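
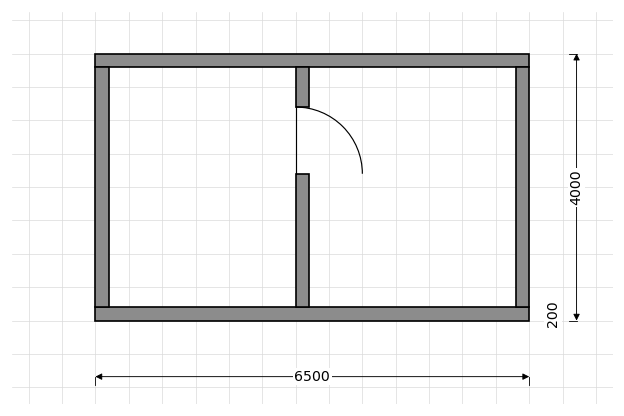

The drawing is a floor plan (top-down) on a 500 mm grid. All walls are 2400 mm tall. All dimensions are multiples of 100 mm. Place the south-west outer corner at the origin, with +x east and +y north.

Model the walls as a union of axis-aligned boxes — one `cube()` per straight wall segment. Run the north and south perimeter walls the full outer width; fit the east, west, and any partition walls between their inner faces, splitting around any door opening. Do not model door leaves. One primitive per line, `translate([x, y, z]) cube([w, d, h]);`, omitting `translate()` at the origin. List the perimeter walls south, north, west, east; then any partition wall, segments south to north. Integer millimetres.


cube([6500, 200, 2400]);
translate([0, 3800, 0]) cube([6500, 200, 2400]);
translate([0, 200, 0]) cube([200, 3600, 2400]);
translate([6300, 200, 0]) cube([200, 3600, 2400]);
translate([3000, 200, 0]) cube([200, 2000, 2400]);
translate([3000, 3200, 0]) cube([200, 600, 2400]);


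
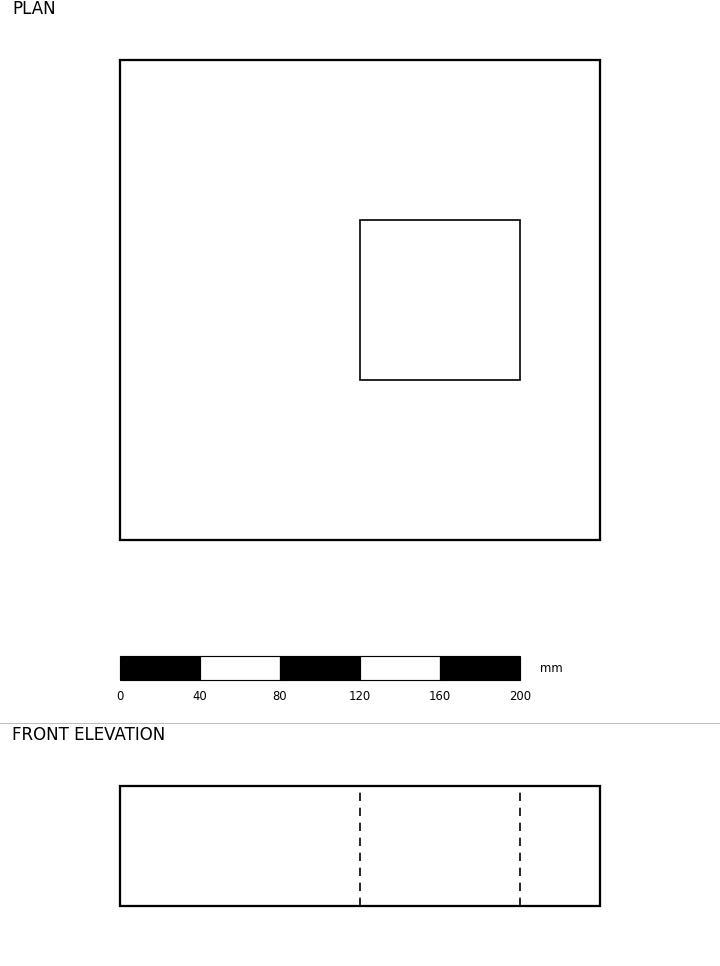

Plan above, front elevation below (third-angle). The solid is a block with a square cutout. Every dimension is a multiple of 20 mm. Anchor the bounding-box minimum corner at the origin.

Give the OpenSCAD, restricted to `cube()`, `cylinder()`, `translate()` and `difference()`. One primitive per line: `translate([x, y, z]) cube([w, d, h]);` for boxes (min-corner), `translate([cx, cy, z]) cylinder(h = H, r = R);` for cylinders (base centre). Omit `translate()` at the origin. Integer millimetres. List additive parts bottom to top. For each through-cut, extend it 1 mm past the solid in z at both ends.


difference() {
  cube([240, 240, 60]);
  translate([120, 80, -1]) cube([80, 80, 62]);
}


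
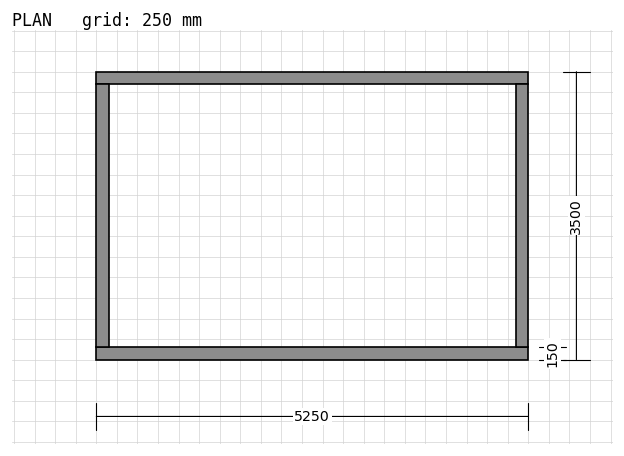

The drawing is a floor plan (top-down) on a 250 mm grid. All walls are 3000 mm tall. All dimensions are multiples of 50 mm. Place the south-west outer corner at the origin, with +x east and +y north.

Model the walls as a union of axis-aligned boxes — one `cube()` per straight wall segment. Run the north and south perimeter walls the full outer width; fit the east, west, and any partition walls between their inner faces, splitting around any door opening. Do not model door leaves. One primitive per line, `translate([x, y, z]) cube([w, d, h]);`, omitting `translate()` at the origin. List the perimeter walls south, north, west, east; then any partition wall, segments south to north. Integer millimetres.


cube([5250, 150, 3000]);
translate([0, 3350, 0]) cube([5250, 150, 3000]);
translate([0, 150, 0]) cube([150, 3200, 3000]);
translate([5100, 150, 0]) cube([150, 3200, 3000]);


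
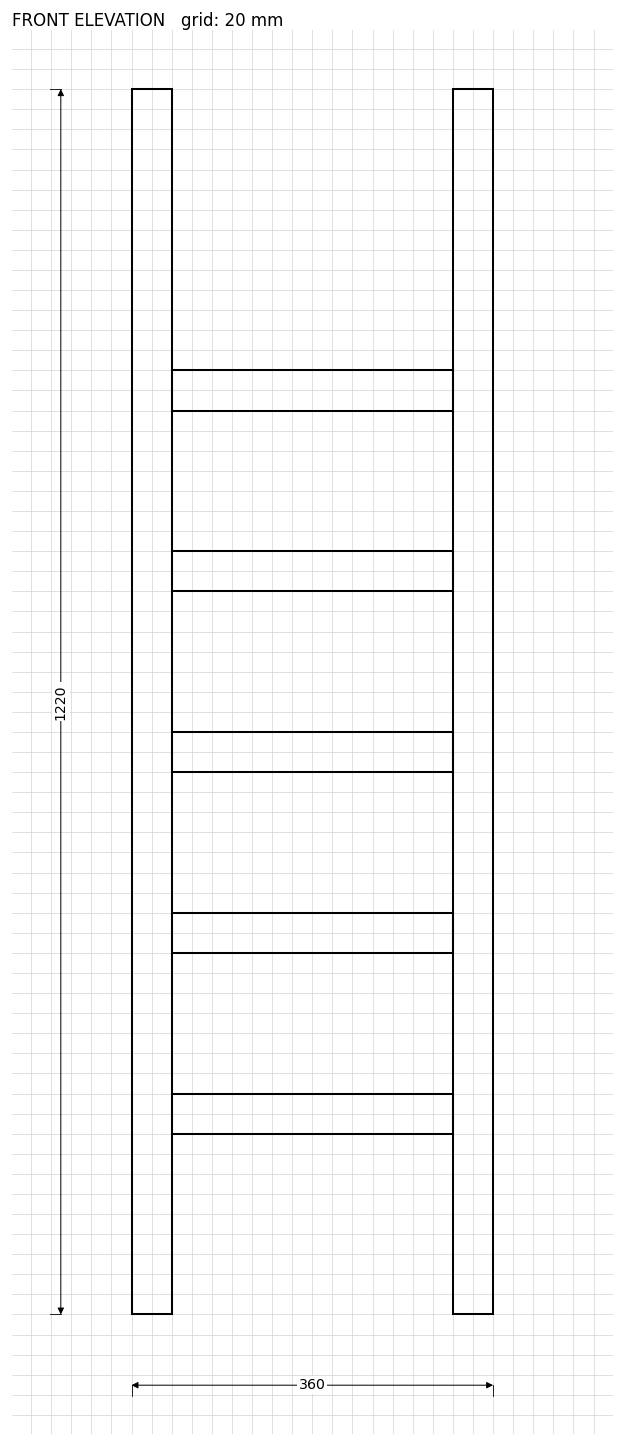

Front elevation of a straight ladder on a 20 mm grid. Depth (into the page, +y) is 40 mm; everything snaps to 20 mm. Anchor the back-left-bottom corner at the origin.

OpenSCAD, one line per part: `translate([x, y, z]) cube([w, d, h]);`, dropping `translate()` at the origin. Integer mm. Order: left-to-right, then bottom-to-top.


cube([40, 40, 1220]);
translate([40, 0, 180]) cube([280, 40, 40]);
translate([40, 0, 360]) cube([280, 40, 40]);
translate([40, 0, 540]) cube([280, 40, 40]);
translate([40, 0, 720]) cube([280, 40, 40]);
translate([40, 0, 900]) cube([280, 40, 40]);
translate([320, 0, 0]) cube([40, 40, 1220]);


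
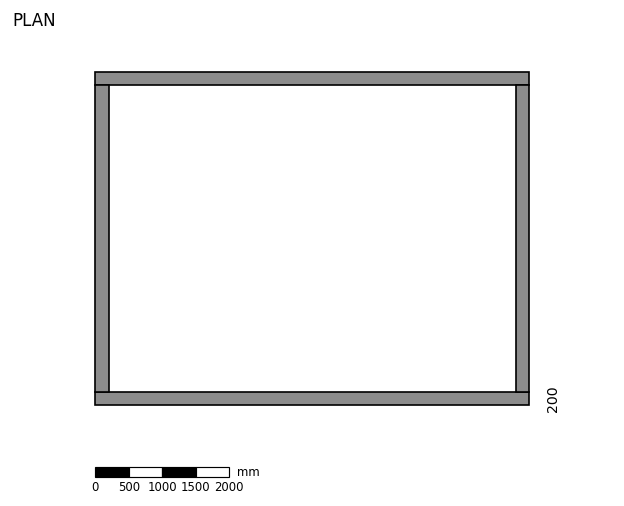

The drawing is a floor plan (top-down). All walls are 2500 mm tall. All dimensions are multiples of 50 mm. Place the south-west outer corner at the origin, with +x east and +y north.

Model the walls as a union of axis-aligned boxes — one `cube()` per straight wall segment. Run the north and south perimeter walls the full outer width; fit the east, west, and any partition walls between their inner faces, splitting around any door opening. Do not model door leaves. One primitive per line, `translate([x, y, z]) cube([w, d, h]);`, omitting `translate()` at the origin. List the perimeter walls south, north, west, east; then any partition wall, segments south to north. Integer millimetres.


cube([6500, 200, 2500]);
translate([0, 4800, 0]) cube([6500, 200, 2500]);
translate([0, 200, 0]) cube([200, 4600, 2500]);
translate([6300, 200, 0]) cube([200, 4600, 2500]);


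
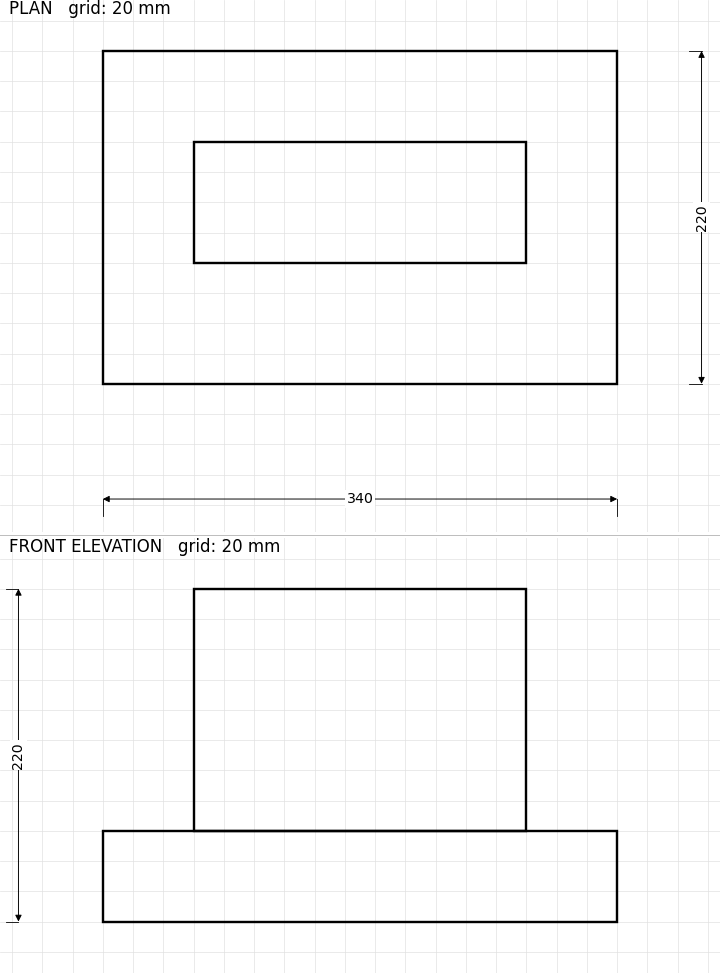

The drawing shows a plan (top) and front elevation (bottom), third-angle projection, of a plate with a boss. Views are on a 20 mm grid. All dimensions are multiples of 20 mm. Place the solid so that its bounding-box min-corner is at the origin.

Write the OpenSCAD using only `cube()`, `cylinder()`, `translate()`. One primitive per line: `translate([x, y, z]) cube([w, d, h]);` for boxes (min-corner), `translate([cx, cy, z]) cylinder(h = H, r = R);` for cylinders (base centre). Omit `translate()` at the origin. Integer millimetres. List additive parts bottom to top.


cube([340, 220, 60]);
translate([60, 80, 60]) cube([220, 80, 160]);


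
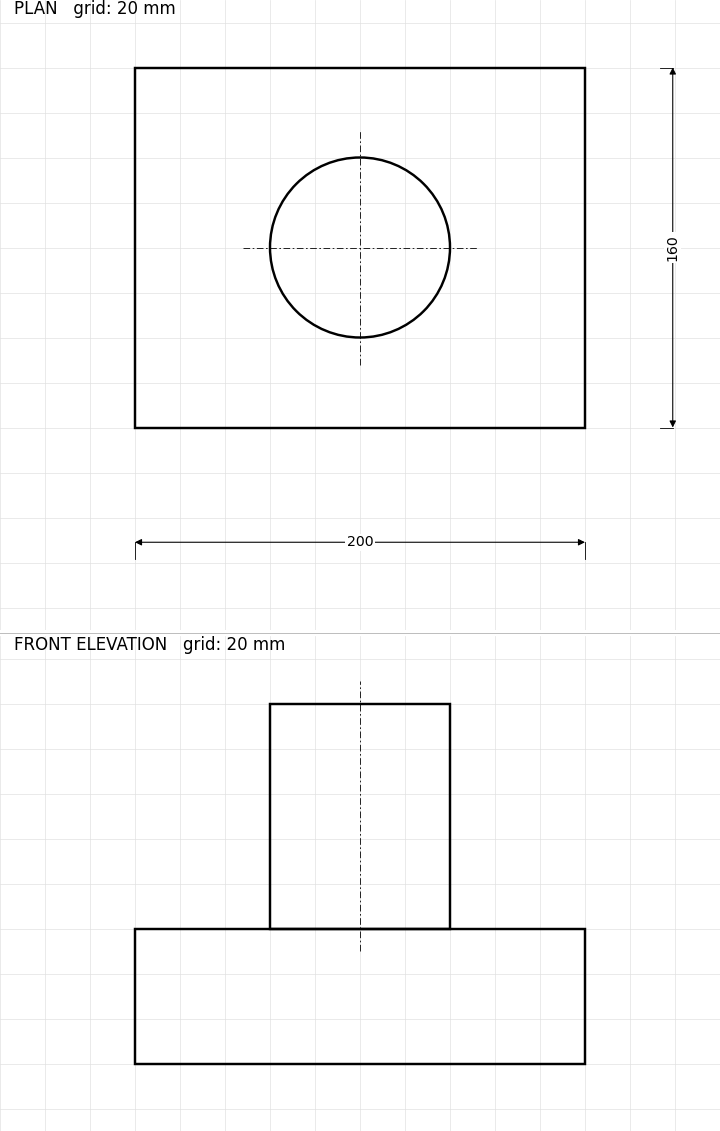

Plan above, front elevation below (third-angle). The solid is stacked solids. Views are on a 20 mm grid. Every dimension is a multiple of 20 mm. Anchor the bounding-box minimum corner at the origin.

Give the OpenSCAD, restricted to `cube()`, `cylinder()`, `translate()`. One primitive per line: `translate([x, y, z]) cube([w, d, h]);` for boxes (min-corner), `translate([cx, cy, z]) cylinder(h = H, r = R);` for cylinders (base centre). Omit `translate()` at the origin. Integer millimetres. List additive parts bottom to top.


cube([200, 160, 60]);
translate([100, 80, 60]) cylinder(h = 100, r = 40);


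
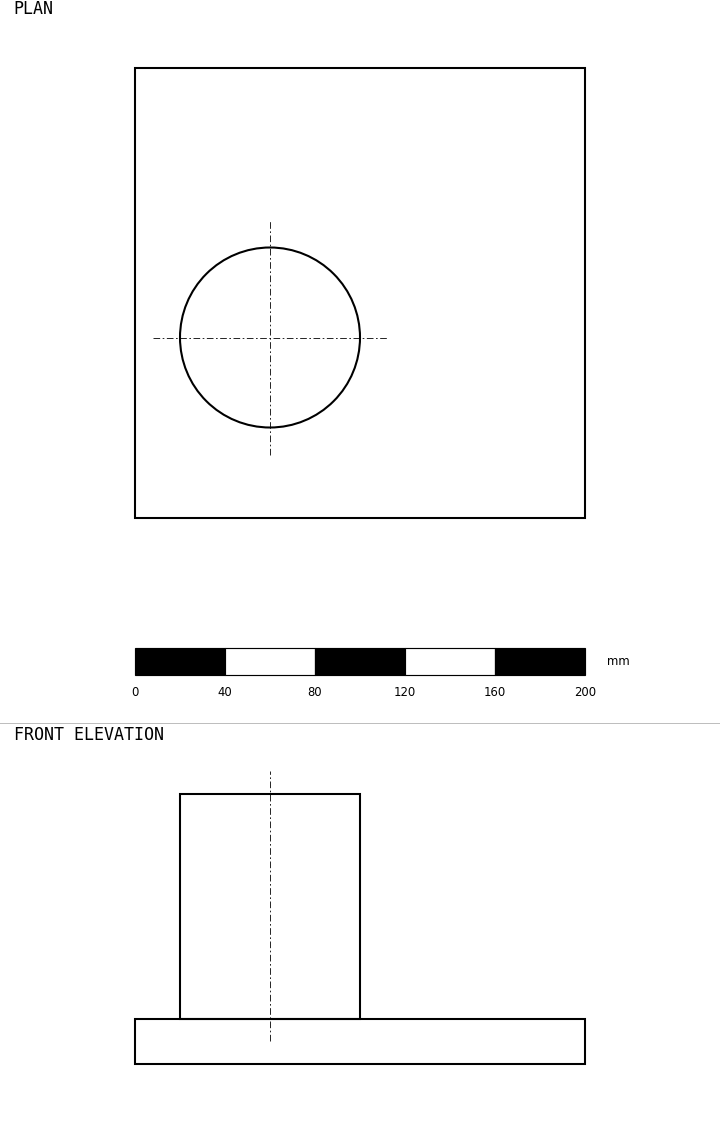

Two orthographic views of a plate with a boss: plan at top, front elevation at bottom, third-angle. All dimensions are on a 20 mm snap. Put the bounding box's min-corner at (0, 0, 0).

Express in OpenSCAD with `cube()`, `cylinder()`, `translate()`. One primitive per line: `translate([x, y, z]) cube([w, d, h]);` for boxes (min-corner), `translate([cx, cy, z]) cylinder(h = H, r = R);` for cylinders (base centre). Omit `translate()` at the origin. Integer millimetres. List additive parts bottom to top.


cube([200, 200, 20]);
translate([60, 80, 20]) cylinder(h = 100, r = 40);


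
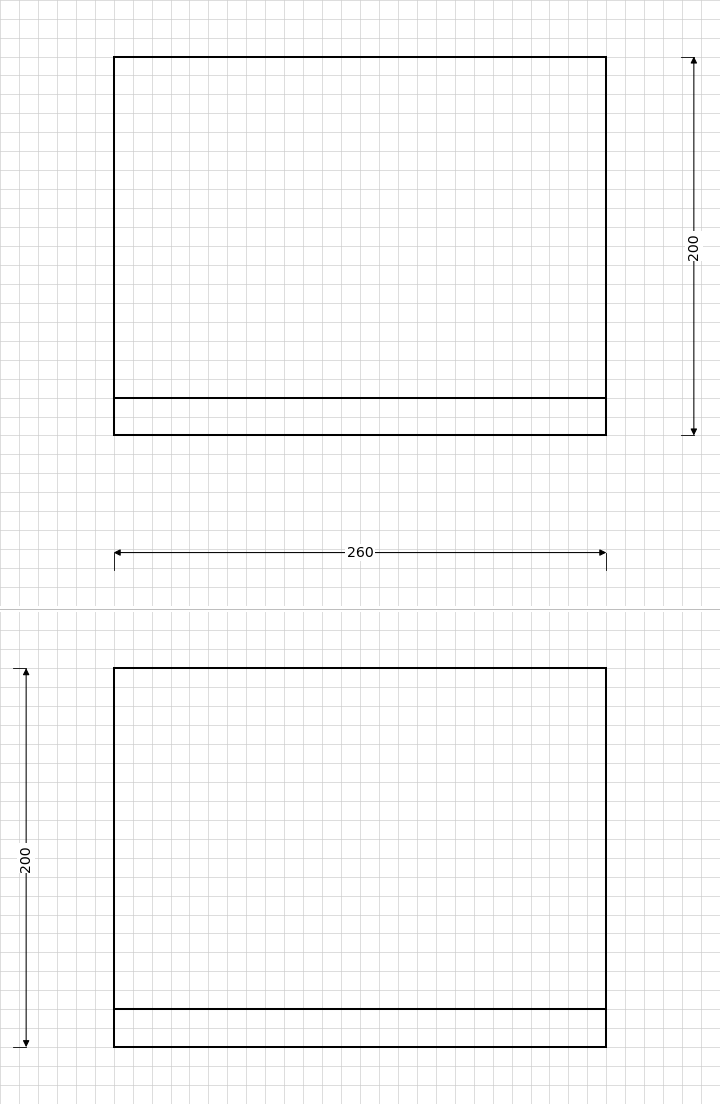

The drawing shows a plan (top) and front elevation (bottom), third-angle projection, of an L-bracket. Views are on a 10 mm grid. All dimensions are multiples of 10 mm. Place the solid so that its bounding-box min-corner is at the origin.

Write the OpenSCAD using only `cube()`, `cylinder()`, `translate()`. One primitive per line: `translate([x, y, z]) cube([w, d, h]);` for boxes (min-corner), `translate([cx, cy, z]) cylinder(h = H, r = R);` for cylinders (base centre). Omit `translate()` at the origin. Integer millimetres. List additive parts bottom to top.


cube([260, 200, 20]);
translate([0, 0, 20]) cube([260, 20, 180]);


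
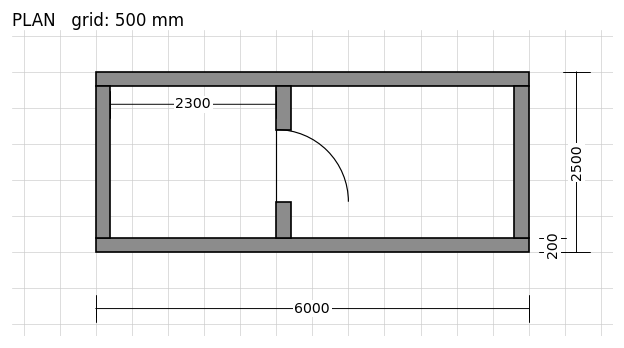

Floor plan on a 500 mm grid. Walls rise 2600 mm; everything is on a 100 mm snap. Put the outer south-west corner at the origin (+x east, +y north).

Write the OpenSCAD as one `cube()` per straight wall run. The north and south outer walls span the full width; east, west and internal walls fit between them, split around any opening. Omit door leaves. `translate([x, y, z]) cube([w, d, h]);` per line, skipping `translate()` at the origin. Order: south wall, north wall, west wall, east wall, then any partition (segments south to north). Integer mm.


cube([6000, 200, 2600]);
translate([0, 2300, 0]) cube([6000, 200, 2600]);
translate([0, 200, 0]) cube([200, 2100, 2600]);
translate([5800, 200, 0]) cube([200, 2100, 2600]);
translate([2500, 200, 0]) cube([200, 500, 2600]);
translate([2500, 1700, 0]) cube([200, 600, 2600]);


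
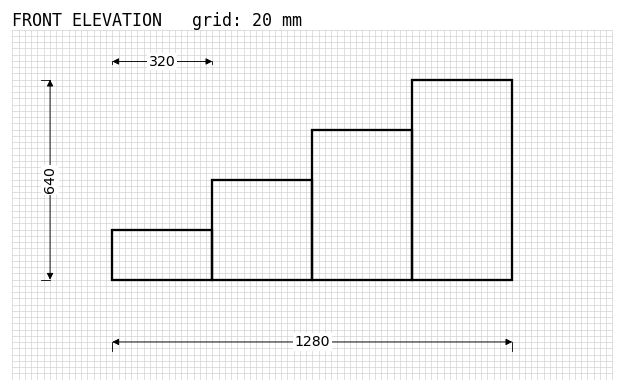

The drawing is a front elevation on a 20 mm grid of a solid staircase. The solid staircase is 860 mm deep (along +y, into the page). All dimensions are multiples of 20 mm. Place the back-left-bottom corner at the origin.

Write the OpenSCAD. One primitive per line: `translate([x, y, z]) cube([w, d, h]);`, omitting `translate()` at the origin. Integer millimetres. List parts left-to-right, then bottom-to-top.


cube([320, 860, 160]);
translate([320, 0, 0]) cube([320, 860, 320]);
translate([640, 0, 0]) cube([320, 860, 480]);
translate([960, 0, 0]) cube([320, 860, 640]);


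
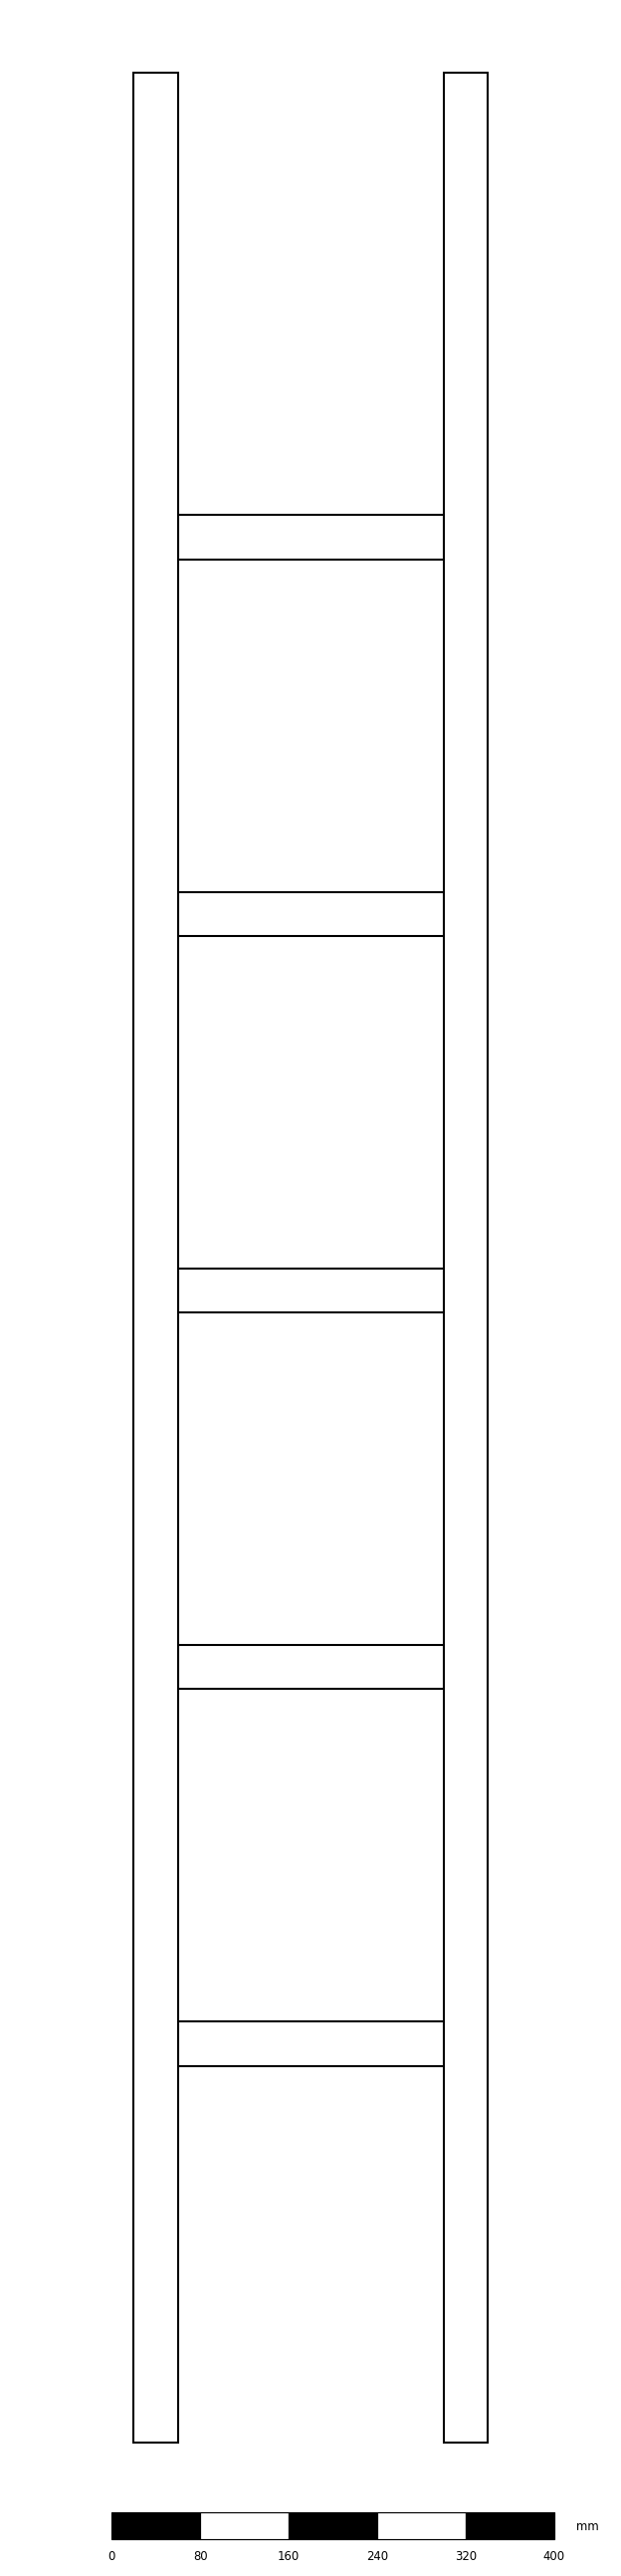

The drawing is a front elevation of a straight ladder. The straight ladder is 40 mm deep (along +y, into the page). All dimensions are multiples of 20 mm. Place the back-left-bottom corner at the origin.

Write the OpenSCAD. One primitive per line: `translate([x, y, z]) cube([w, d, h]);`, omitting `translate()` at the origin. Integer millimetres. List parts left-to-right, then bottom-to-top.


cube([40, 40, 2140]);
translate([40, 0, 340]) cube([240, 40, 40]);
translate([40, 0, 680]) cube([240, 40, 40]);
translate([40, 0, 1020]) cube([240, 40, 40]);
translate([40, 0, 1360]) cube([240, 40, 40]);
translate([40, 0, 1700]) cube([240, 40, 40]);
translate([280, 0, 0]) cube([40, 40, 2140]);


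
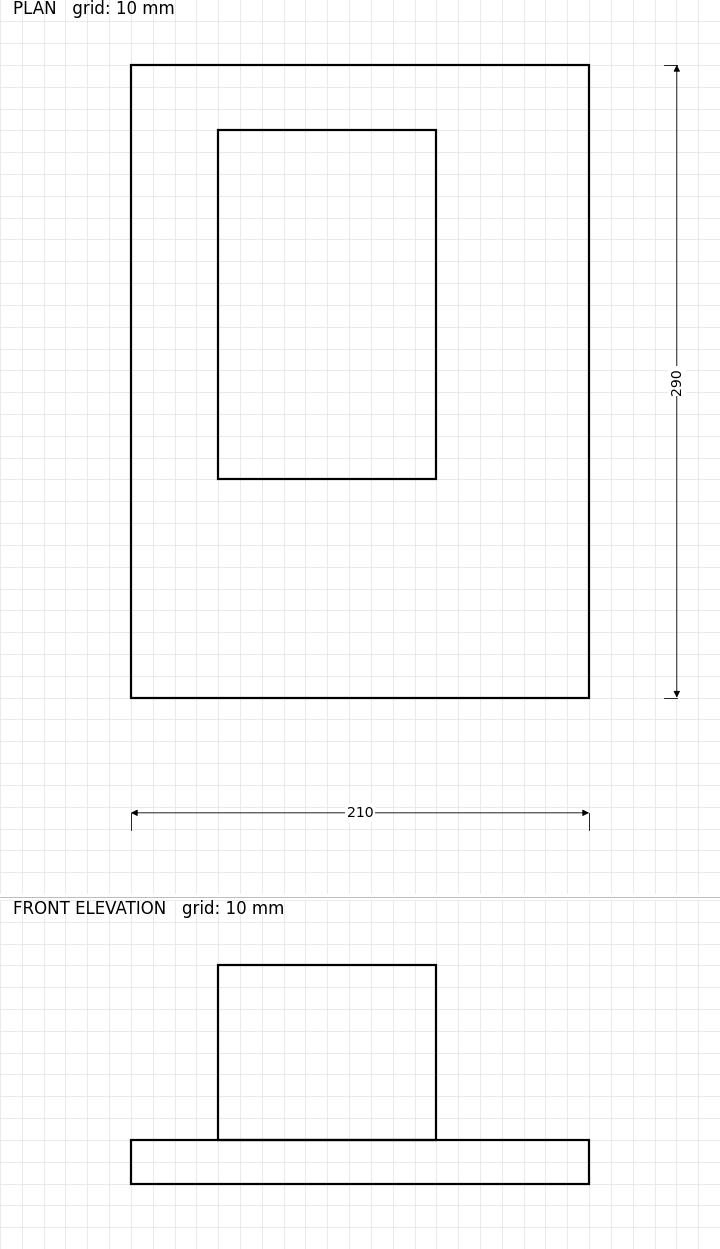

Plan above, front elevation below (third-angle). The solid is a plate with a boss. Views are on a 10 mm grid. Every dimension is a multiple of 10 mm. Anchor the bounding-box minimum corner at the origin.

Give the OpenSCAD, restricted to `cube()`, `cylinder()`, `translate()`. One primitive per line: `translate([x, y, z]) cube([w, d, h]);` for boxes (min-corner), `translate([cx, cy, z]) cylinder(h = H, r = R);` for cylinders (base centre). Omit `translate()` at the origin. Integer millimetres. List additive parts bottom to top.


cube([210, 290, 20]);
translate([40, 100, 20]) cube([100, 160, 80]);


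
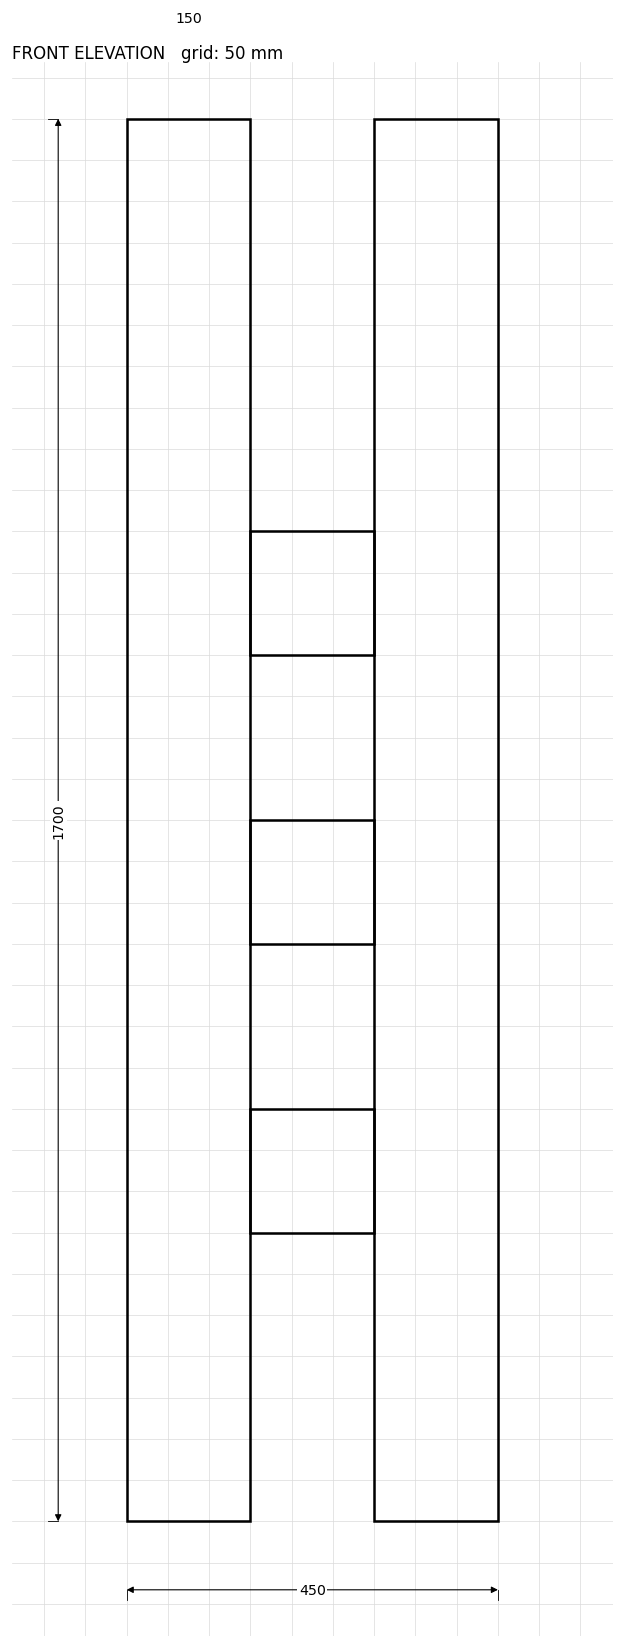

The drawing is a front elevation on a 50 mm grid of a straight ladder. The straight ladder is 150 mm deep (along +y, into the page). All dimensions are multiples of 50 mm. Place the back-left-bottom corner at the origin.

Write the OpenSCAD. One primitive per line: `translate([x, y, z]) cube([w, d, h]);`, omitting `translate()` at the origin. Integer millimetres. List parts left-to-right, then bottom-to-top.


cube([150, 150, 1700]);
translate([150, 0, 350]) cube([150, 150, 150]);
translate([150, 0, 700]) cube([150, 150, 150]);
translate([150, 0, 1050]) cube([150, 150, 150]);
translate([300, 0, 0]) cube([150, 150, 1700]);


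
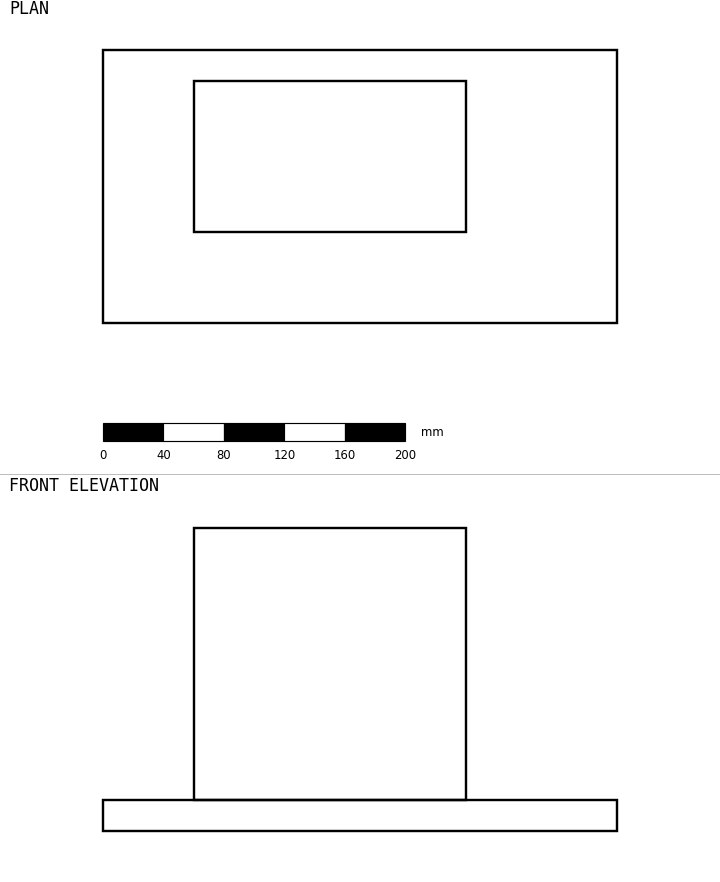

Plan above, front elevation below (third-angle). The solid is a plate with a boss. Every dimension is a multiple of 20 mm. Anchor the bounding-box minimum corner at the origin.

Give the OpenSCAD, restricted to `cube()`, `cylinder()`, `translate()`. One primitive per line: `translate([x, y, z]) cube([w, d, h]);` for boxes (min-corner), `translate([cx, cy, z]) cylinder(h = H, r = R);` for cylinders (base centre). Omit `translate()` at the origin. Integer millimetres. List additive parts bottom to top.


cube([340, 180, 20]);
translate([60, 60, 20]) cube([180, 100, 180]);


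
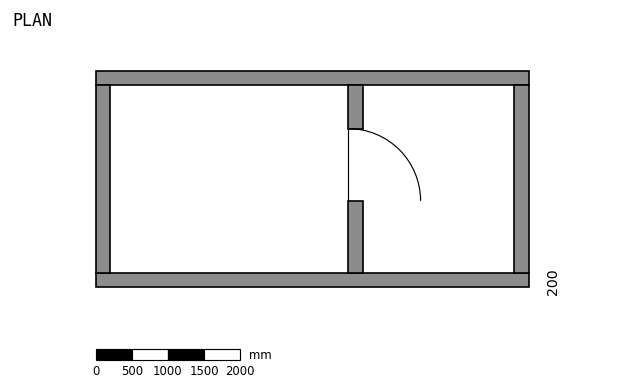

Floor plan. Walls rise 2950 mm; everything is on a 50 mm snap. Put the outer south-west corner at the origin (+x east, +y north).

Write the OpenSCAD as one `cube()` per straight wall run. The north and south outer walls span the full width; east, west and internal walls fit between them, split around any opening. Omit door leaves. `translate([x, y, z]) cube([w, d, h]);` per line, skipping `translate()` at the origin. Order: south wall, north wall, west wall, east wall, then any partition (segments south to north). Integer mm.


cube([6000, 200, 2950]);
translate([0, 2800, 0]) cube([6000, 200, 2950]);
translate([0, 200, 0]) cube([200, 2600, 2950]);
translate([5800, 200, 0]) cube([200, 2600, 2950]);
translate([3500, 200, 0]) cube([200, 1000, 2950]);
translate([3500, 2200, 0]) cube([200, 600, 2950]);


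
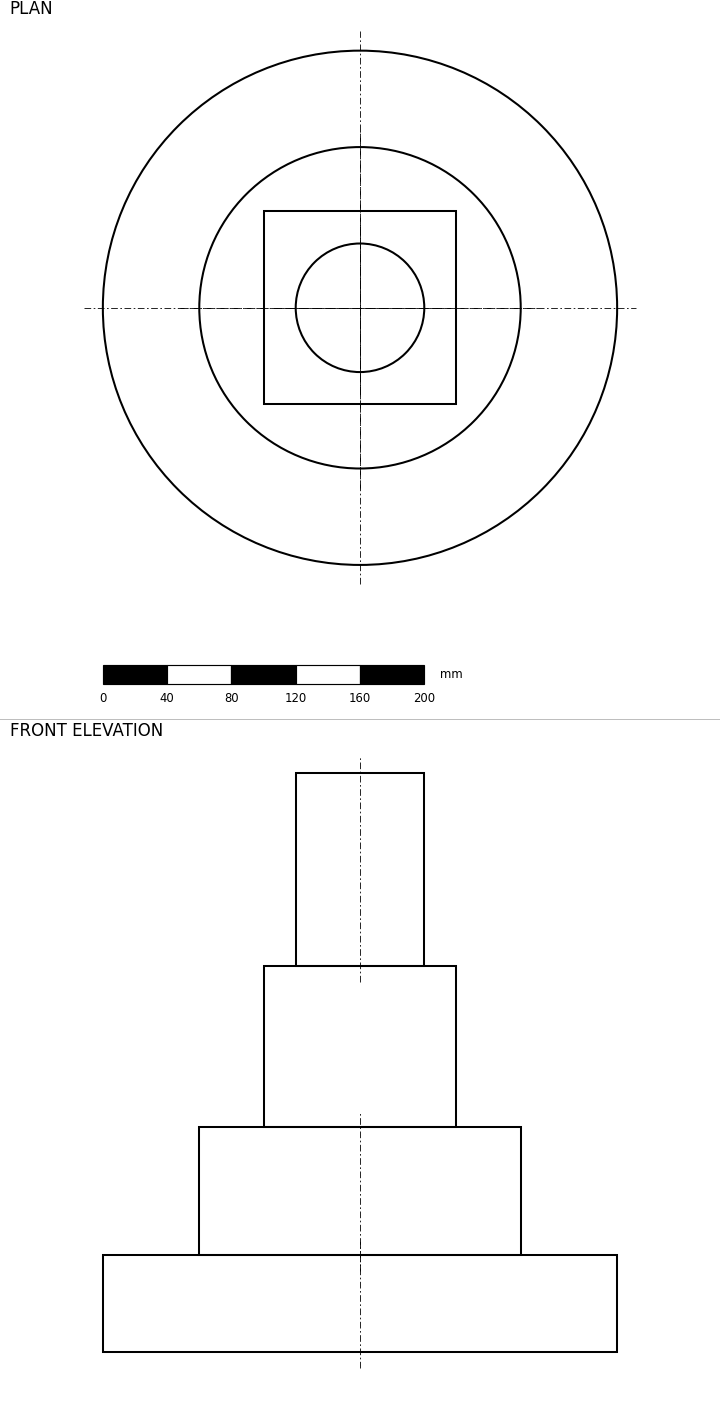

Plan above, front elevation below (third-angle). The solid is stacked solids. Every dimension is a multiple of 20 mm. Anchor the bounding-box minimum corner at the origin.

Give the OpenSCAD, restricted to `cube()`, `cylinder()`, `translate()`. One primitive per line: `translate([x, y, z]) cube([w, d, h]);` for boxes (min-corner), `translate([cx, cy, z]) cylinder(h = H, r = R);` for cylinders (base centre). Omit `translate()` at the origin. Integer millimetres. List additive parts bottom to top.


translate([160, 160, 0]) cylinder(h = 60, r = 160);
translate([160, 160, 60]) cylinder(h = 80, r = 100);
translate([100, 100, 140]) cube([120, 120, 100]);
translate([160, 160, 240]) cylinder(h = 120, r = 40);


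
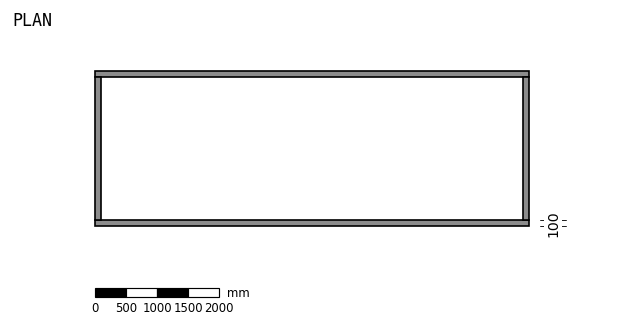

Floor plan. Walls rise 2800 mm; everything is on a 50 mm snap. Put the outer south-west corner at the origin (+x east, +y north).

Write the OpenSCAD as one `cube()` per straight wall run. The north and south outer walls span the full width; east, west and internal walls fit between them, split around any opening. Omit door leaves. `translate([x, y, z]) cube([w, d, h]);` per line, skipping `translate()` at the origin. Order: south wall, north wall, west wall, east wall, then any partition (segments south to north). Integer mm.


cube([7000, 100, 2800]);
translate([0, 2400, 0]) cube([7000, 100, 2800]);
translate([0, 100, 0]) cube([100, 2300, 2800]);
translate([6900, 100, 0]) cube([100, 2300, 2800]);


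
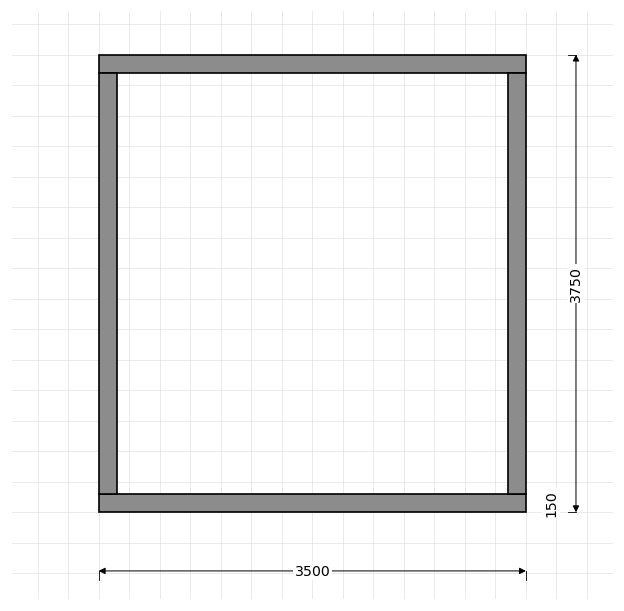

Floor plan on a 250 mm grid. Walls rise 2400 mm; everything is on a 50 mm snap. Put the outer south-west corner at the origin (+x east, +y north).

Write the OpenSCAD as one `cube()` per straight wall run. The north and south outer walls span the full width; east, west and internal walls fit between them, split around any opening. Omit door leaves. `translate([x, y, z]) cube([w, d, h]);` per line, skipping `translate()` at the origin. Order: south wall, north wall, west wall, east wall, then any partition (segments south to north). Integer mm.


cube([3500, 150, 2400]);
translate([0, 3600, 0]) cube([3500, 150, 2400]);
translate([0, 150, 0]) cube([150, 3450, 2400]);
translate([3350, 150, 0]) cube([150, 3450, 2400]);


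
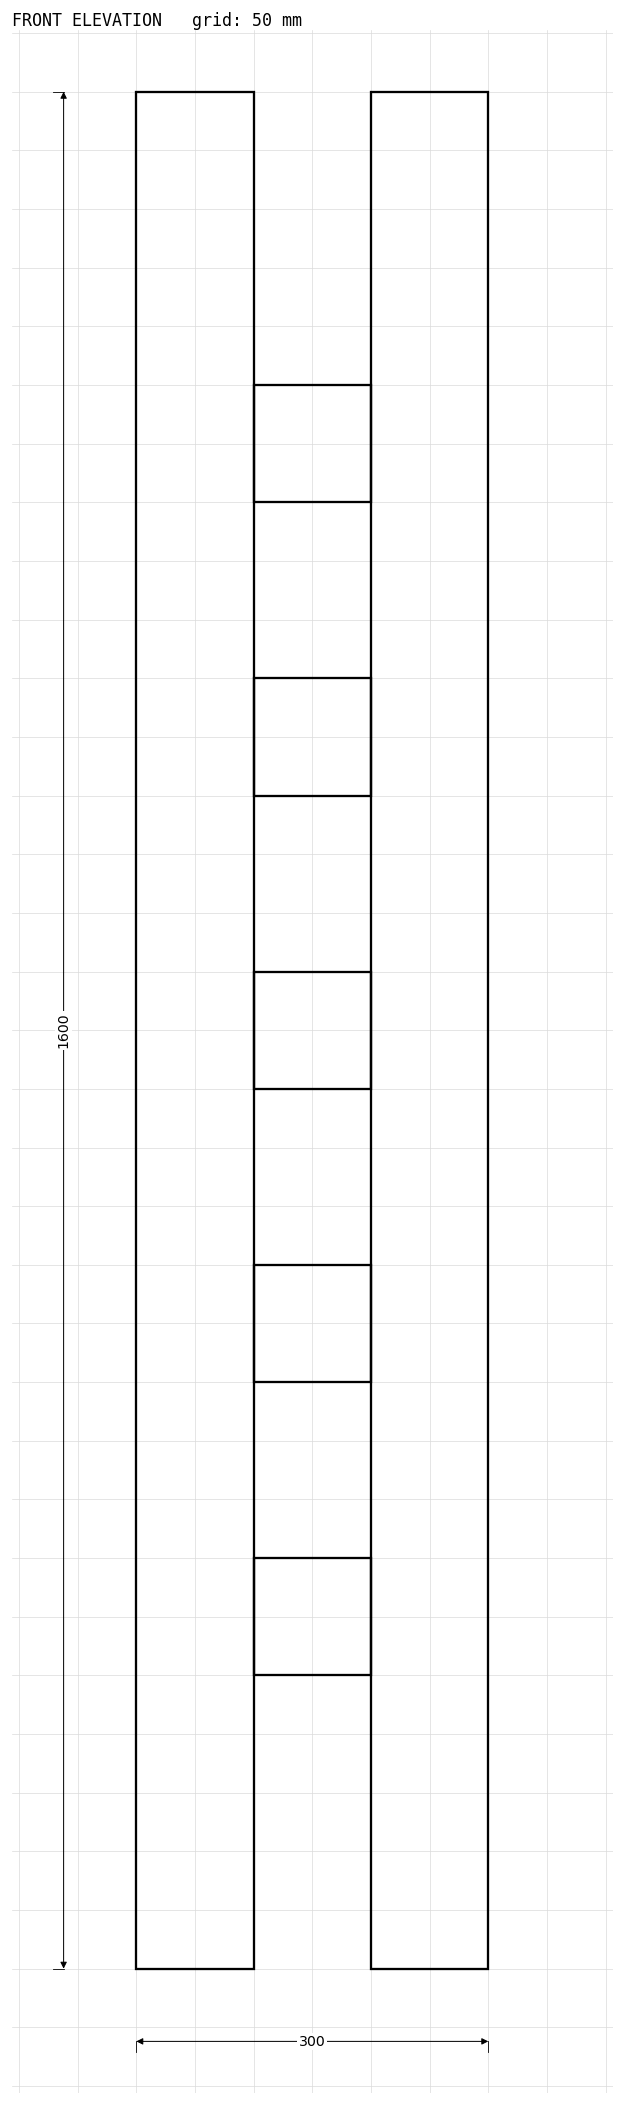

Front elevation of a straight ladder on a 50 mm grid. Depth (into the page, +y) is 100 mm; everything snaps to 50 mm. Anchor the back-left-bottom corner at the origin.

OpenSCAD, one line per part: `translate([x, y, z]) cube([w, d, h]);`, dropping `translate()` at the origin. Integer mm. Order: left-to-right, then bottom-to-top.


cube([100, 100, 1600]);
translate([100, 0, 250]) cube([100, 100, 100]);
translate([100, 0, 500]) cube([100, 100, 100]);
translate([100, 0, 750]) cube([100, 100, 100]);
translate([100, 0, 1000]) cube([100, 100, 100]);
translate([100, 0, 1250]) cube([100, 100, 100]);
translate([200, 0, 0]) cube([100, 100, 1600]);


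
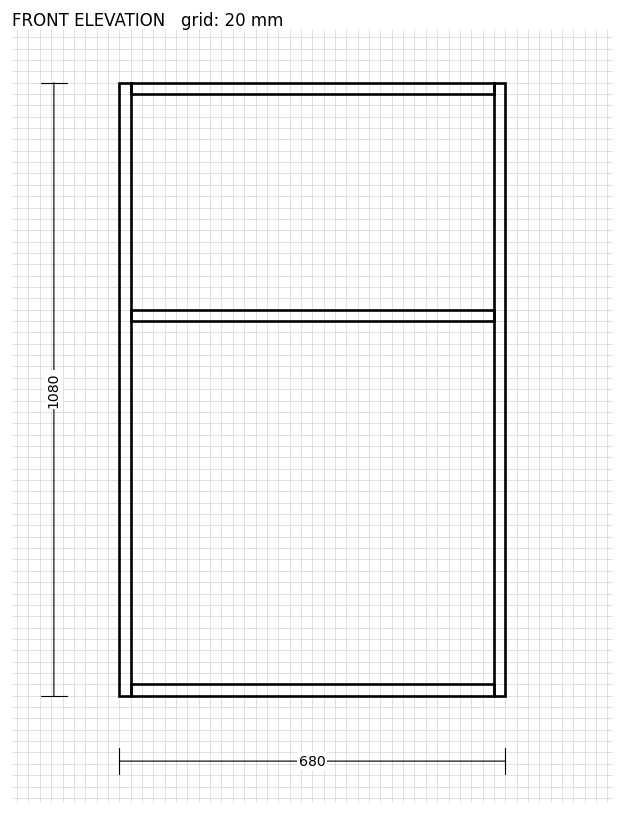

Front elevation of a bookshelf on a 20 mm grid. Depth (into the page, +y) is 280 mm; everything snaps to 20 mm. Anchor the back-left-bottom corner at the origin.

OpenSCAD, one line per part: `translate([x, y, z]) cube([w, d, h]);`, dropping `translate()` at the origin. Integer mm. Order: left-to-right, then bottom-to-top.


cube([20, 280, 1080]);
translate([20, 0, 0]) cube([640, 280, 20]);
translate([20, 0, 660]) cube([640, 280, 20]);
translate([20, 0, 1060]) cube([640, 280, 20]);
translate([660, 0, 0]) cube([20, 280, 1080]);


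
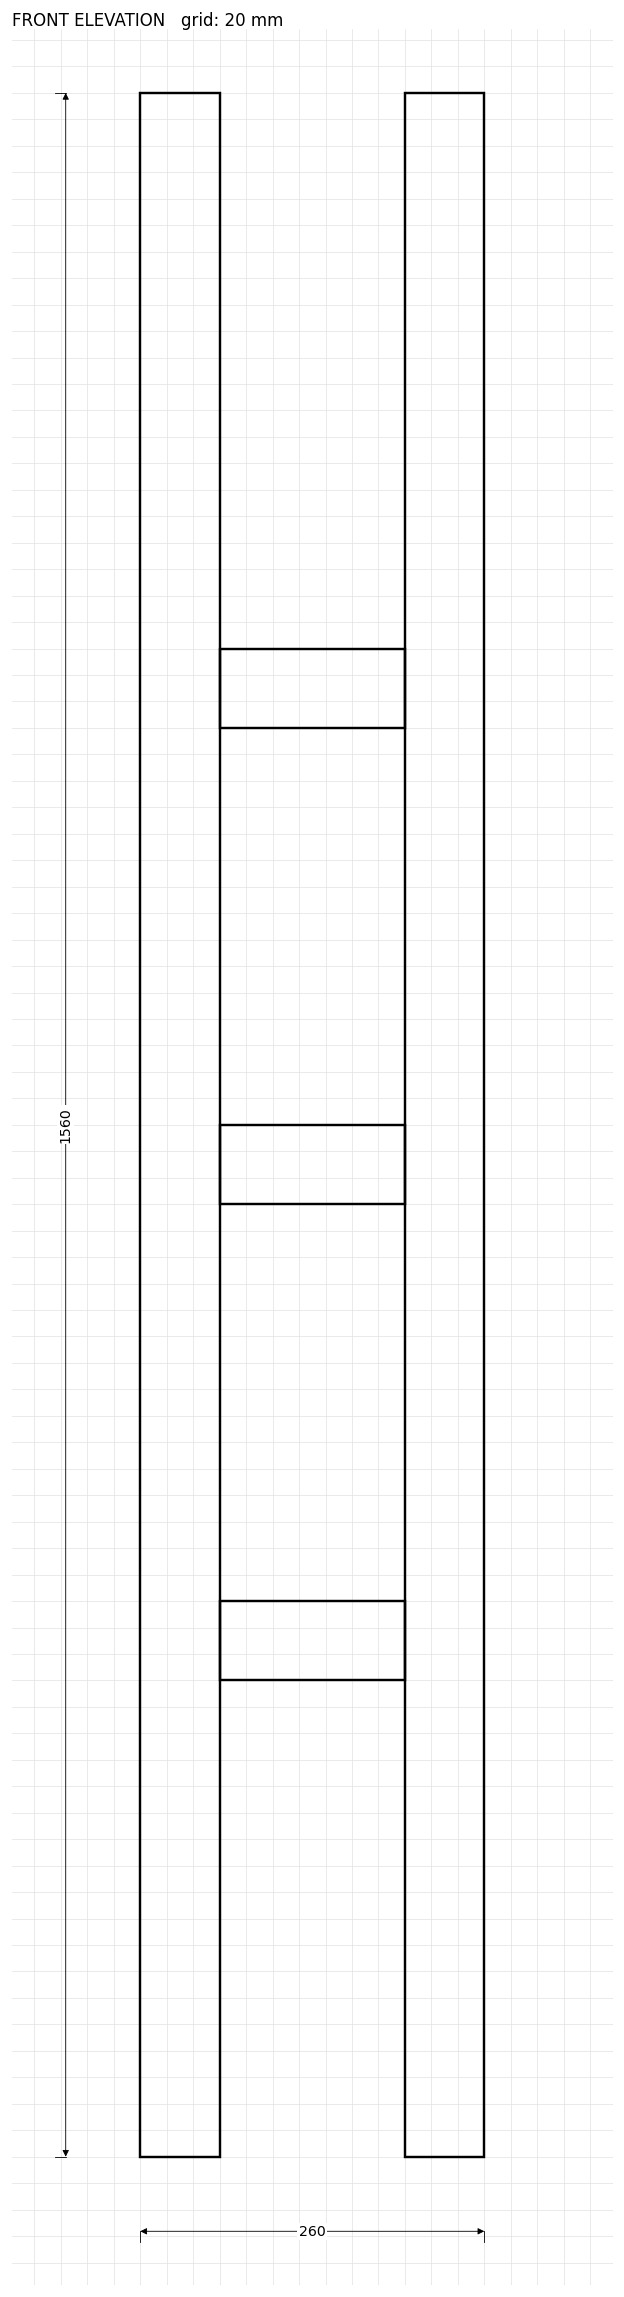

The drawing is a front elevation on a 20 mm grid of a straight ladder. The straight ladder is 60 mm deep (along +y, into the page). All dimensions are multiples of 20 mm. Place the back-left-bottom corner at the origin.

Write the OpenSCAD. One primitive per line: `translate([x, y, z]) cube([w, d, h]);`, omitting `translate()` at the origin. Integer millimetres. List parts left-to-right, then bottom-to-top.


cube([60, 60, 1560]);
translate([60, 0, 360]) cube([140, 60, 60]);
translate([60, 0, 720]) cube([140, 60, 60]);
translate([60, 0, 1080]) cube([140, 60, 60]);
translate([200, 0, 0]) cube([60, 60, 1560]);


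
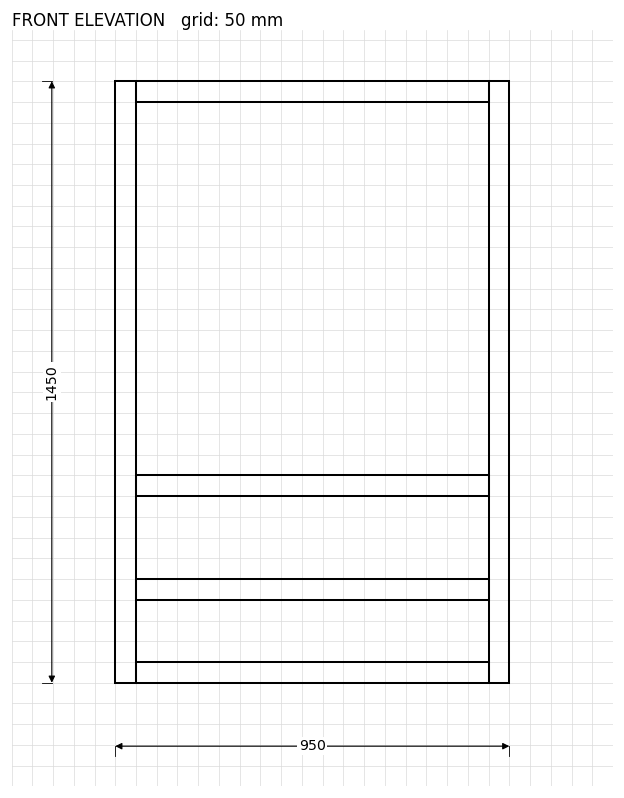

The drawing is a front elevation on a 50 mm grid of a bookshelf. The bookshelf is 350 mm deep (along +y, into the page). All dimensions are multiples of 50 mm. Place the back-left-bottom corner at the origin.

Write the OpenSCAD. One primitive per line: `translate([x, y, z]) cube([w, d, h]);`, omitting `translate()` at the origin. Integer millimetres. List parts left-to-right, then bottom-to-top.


cube([50, 350, 1450]);
translate([50, 0, 0]) cube([850, 350, 50]);
translate([50, 0, 200]) cube([850, 350, 50]);
translate([50, 0, 450]) cube([850, 350, 50]);
translate([50, 0, 1400]) cube([850, 350, 50]);
translate([900, 0, 0]) cube([50, 350, 1450]);


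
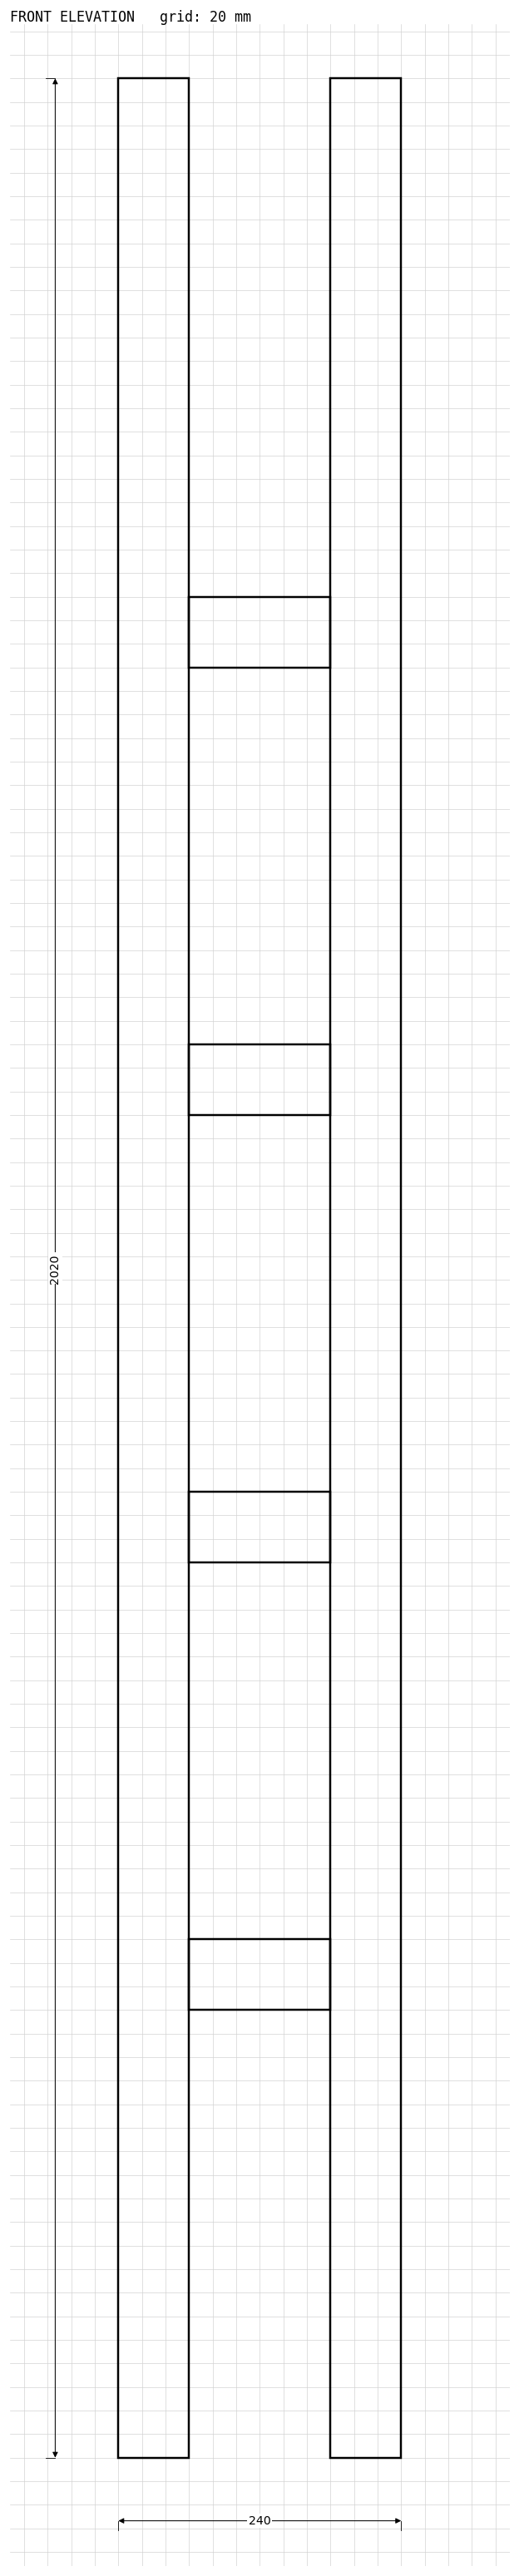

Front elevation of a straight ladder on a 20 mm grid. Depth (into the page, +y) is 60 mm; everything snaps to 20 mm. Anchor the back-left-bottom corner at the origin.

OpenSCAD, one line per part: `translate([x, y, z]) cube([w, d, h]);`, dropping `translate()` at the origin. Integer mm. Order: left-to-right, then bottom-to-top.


cube([60, 60, 2020]);
translate([60, 0, 380]) cube([120, 60, 60]);
translate([60, 0, 760]) cube([120, 60, 60]);
translate([60, 0, 1140]) cube([120, 60, 60]);
translate([60, 0, 1520]) cube([120, 60, 60]);
translate([180, 0, 0]) cube([60, 60, 2020]);


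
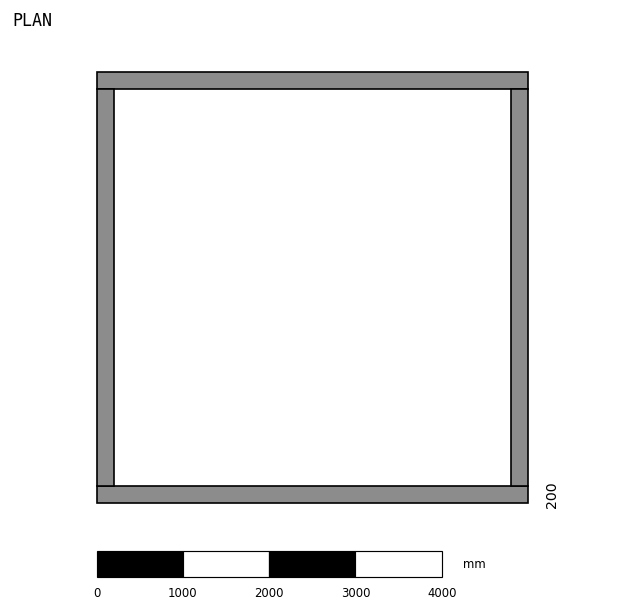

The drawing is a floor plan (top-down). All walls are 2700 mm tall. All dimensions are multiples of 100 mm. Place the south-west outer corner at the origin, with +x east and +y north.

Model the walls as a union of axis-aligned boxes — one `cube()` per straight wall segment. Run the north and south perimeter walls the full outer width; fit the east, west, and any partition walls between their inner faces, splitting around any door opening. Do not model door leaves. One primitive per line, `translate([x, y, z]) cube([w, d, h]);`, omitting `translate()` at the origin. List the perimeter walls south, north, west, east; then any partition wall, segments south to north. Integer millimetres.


cube([5000, 200, 2700]);
translate([0, 4800, 0]) cube([5000, 200, 2700]);
translate([0, 200, 0]) cube([200, 4600, 2700]);
translate([4800, 200, 0]) cube([200, 4600, 2700]);


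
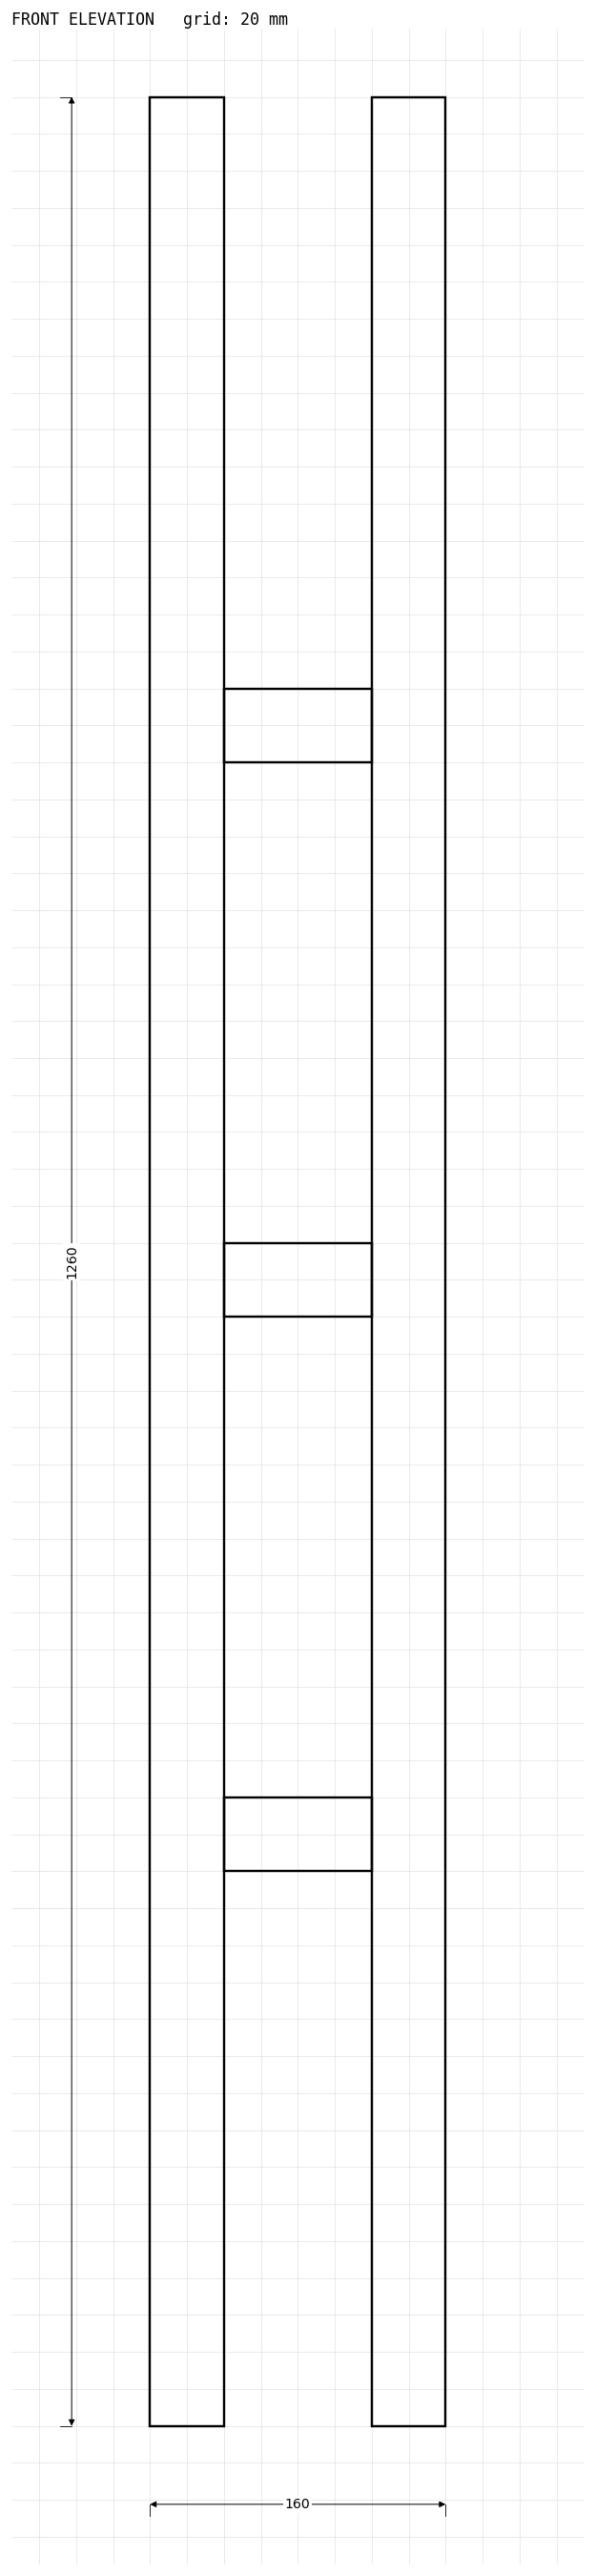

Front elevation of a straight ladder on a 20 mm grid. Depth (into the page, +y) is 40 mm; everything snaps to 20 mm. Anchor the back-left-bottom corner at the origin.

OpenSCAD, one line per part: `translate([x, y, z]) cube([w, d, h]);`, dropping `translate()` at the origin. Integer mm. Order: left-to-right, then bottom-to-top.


cube([40, 40, 1260]);
translate([40, 0, 300]) cube([80, 40, 40]);
translate([40, 0, 600]) cube([80, 40, 40]);
translate([40, 0, 900]) cube([80, 40, 40]);
translate([120, 0, 0]) cube([40, 40, 1260]);


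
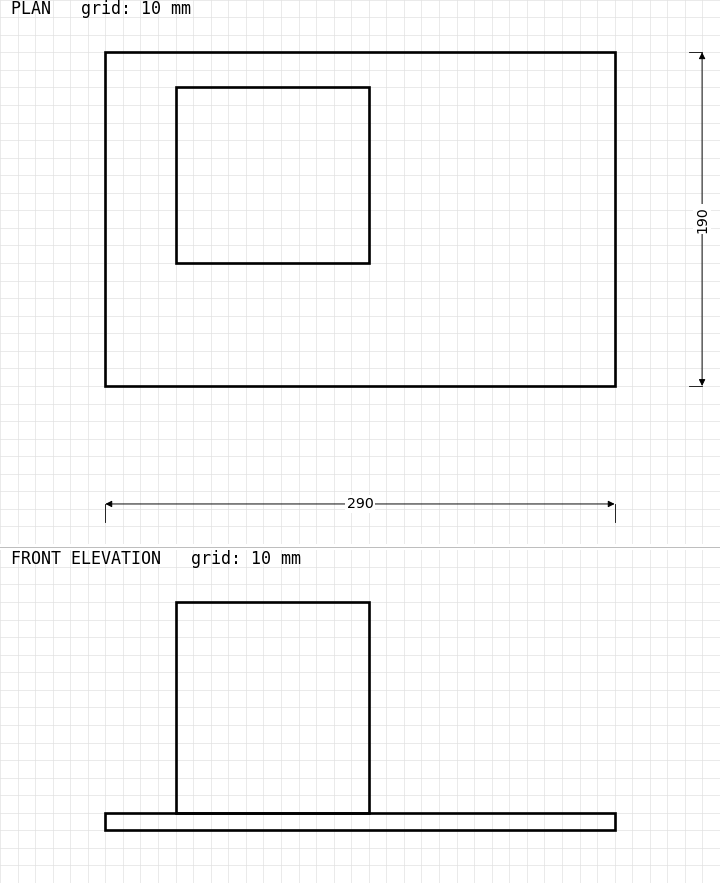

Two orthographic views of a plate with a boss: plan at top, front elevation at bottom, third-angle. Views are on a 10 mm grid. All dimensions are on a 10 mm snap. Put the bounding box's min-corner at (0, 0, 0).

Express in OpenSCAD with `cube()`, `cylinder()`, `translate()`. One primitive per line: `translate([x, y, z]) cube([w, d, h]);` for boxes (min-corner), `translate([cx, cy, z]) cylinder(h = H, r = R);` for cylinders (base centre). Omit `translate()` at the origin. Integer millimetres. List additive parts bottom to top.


cube([290, 190, 10]);
translate([40, 70, 10]) cube([110, 100, 120]);


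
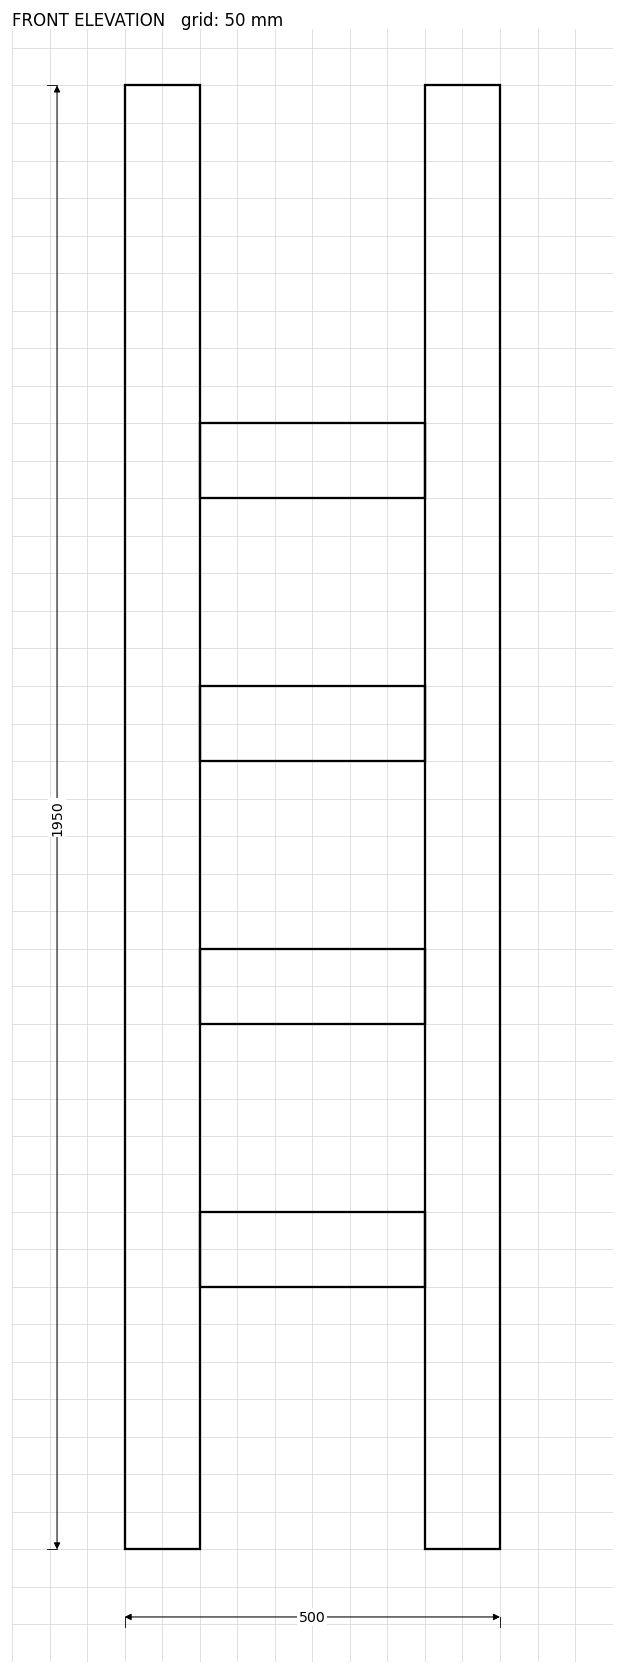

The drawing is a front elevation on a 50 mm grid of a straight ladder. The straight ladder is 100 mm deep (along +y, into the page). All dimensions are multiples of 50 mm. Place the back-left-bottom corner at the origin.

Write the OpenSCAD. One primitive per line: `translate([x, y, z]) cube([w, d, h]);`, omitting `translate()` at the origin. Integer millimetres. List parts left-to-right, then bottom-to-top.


cube([100, 100, 1950]);
translate([100, 0, 350]) cube([300, 100, 100]);
translate([100, 0, 700]) cube([300, 100, 100]);
translate([100, 0, 1050]) cube([300, 100, 100]);
translate([100, 0, 1400]) cube([300, 100, 100]);
translate([400, 0, 0]) cube([100, 100, 1950]);


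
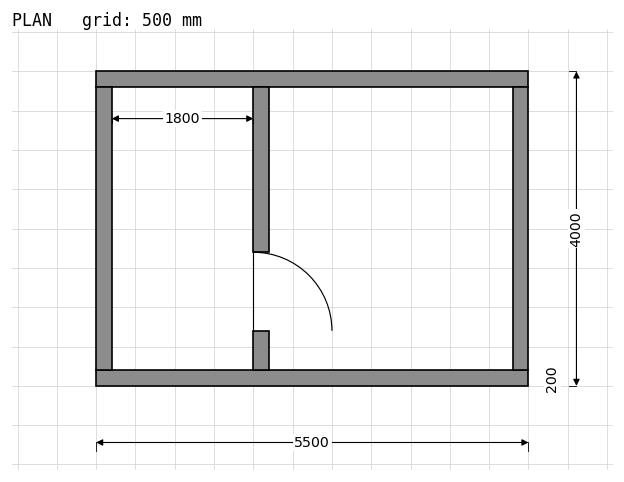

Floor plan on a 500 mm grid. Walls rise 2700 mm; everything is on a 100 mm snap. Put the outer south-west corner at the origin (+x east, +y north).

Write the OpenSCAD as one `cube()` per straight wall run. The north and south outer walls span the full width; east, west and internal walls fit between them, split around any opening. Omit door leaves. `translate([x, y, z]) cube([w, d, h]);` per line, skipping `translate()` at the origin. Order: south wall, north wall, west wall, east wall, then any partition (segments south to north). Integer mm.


cube([5500, 200, 2700]);
translate([0, 3800, 0]) cube([5500, 200, 2700]);
translate([0, 200, 0]) cube([200, 3600, 2700]);
translate([5300, 200, 0]) cube([200, 3600, 2700]);
translate([2000, 200, 0]) cube([200, 500, 2700]);
translate([2000, 1700, 0]) cube([200, 2100, 2700]);


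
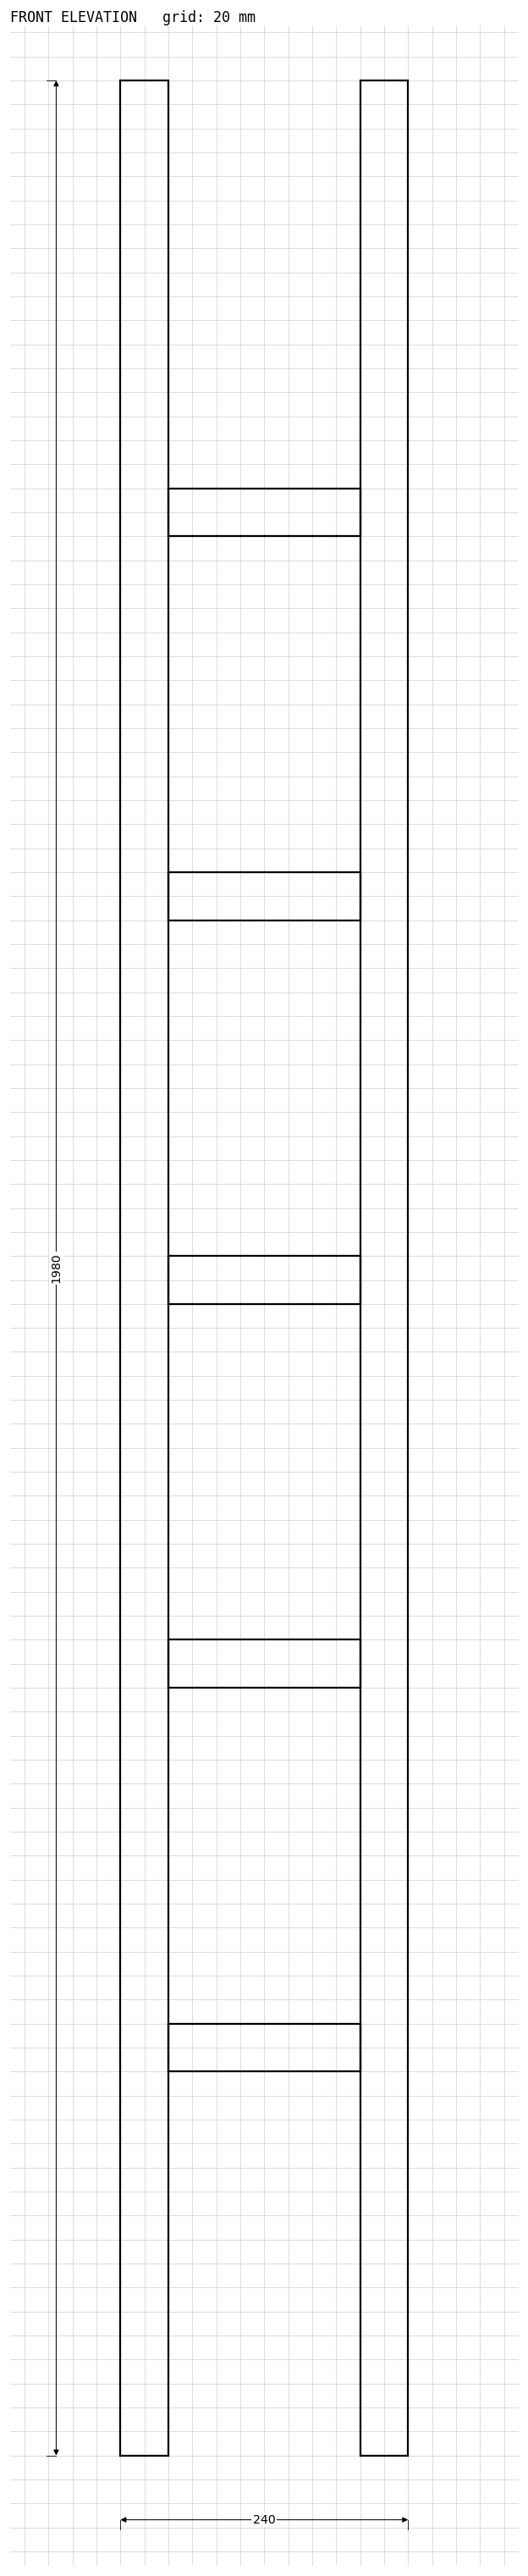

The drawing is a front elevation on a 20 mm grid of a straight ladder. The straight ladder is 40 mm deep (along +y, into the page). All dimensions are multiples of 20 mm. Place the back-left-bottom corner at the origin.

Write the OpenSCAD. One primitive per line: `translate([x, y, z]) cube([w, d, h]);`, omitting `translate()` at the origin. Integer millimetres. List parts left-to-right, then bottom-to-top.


cube([40, 40, 1980]);
translate([40, 0, 320]) cube([160, 40, 40]);
translate([40, 0, 640]) cube([160, 40, 40]);
translate([40, 0, 960]) cube([160, 40, 40]);
translate([40, 0, 1280]) cube([160, 40, 40]);
translate([40, 0, 1600]) cube([160, 40, 40]);
translate([200, 0, 0]) cube([40, 40, 1980]);


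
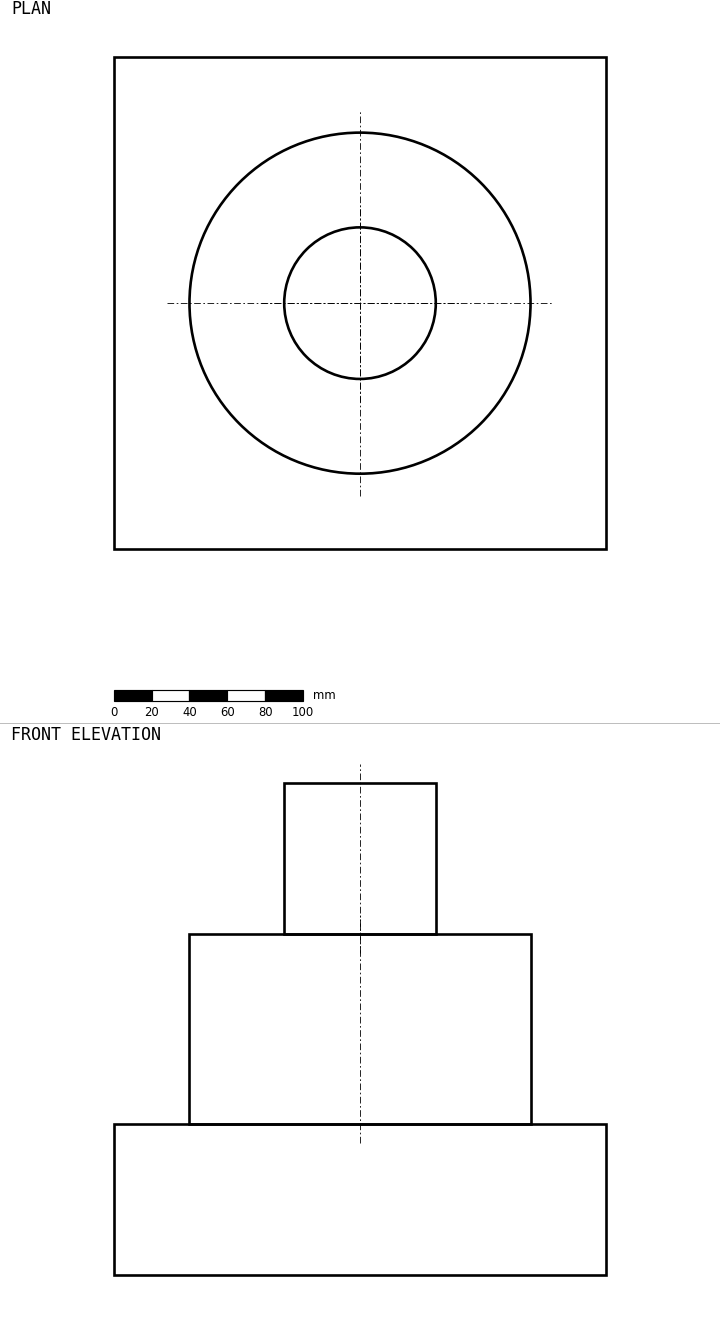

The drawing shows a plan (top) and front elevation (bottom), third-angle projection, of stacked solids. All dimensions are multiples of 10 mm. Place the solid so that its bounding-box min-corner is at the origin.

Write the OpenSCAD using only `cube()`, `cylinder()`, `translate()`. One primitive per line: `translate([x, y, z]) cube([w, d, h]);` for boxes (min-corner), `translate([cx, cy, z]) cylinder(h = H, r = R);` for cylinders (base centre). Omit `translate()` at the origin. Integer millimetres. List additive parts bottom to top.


cube([260, 260, 80]);
translate([130, 130, 80]) cylinder(h = 100, r = 90);
translate([130, 130, 180]) cylinder(h = 80, r = 40);
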